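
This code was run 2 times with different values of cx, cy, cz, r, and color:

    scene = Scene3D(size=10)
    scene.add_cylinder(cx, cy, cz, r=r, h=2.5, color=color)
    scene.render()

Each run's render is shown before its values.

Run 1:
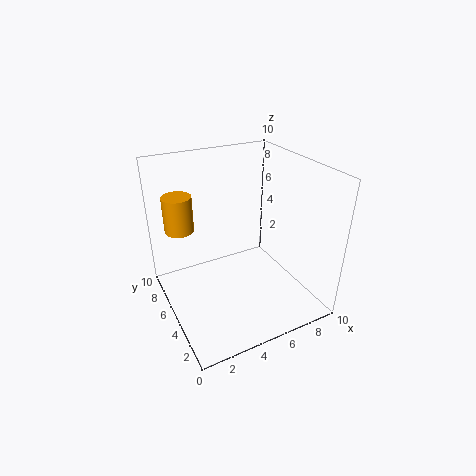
cx = 1.5; cy = 7; cz = 5.5; r = 1; color = 'orange'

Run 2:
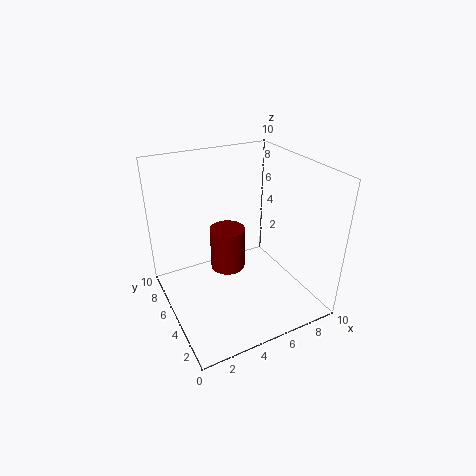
cx = 3; cy = 2.5; cz = 5; r = 1; color = 'maroon'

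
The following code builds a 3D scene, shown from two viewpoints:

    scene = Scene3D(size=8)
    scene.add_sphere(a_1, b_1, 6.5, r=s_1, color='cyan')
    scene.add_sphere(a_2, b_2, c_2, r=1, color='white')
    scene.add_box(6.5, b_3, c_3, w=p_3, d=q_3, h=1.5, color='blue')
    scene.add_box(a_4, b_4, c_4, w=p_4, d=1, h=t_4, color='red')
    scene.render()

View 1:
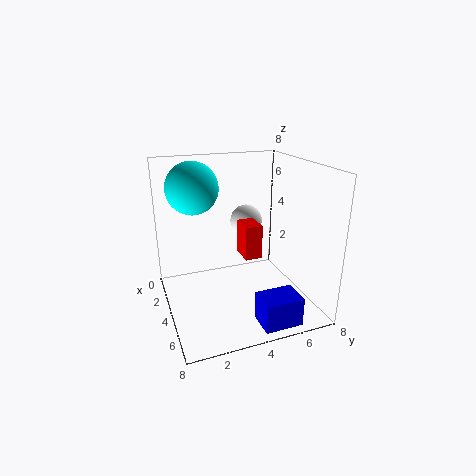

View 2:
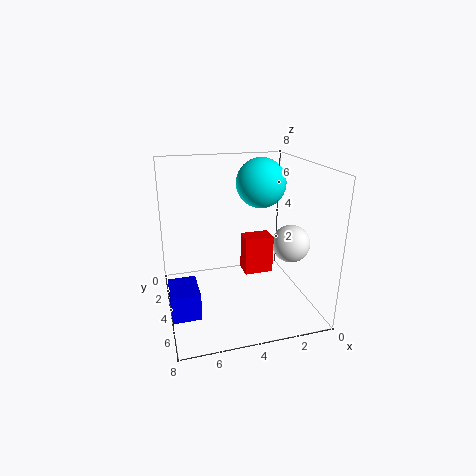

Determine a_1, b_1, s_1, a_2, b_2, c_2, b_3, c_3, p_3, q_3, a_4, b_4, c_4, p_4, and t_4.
a_1 = 2, b_1 = 2, s_1 = 1.5, a_2 = 1.5, b_2 = 5.5, c_2 = 4, b_3 = 4, c_3 = 0.5, p_3 = 1.5, q_3 = 2, a_4 = 2.5, b_4 = 4.5, c_4 = 2.5, p_4 = 1.5, t_4 = 2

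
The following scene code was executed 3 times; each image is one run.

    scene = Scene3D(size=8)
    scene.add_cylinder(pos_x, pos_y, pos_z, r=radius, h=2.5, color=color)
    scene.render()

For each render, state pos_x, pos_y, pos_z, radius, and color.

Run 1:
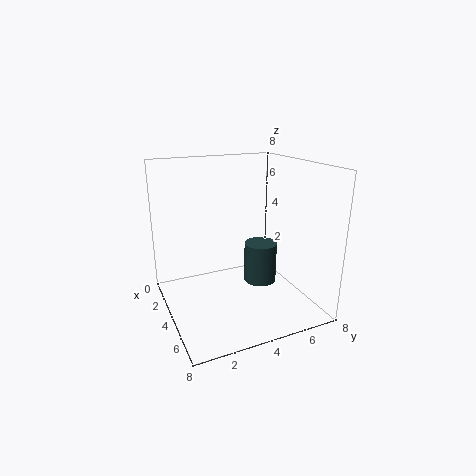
pos_x = 3
pos_y = 6
pos_z = 0.5
radius = 1
color = 'darkslategray'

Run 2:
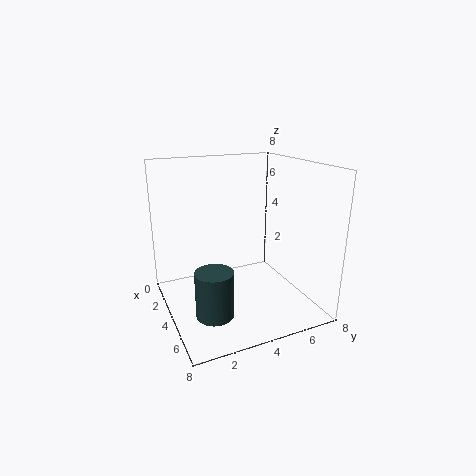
pos_x = 5.5
pos_y = 2
pos_z = 0.5
radius = 1
color = 'darkslategray'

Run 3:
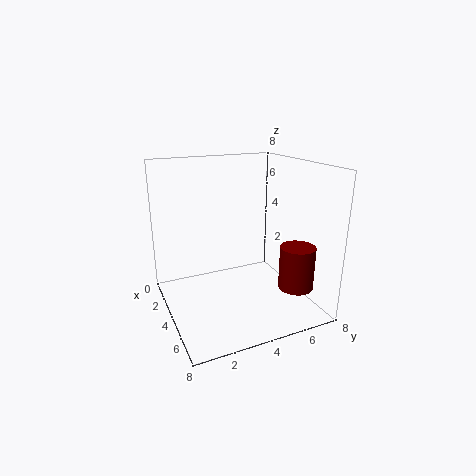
pos_x = 5.5
pos_y = 7
pos_z = 1
radius = 1
color = 'maroon'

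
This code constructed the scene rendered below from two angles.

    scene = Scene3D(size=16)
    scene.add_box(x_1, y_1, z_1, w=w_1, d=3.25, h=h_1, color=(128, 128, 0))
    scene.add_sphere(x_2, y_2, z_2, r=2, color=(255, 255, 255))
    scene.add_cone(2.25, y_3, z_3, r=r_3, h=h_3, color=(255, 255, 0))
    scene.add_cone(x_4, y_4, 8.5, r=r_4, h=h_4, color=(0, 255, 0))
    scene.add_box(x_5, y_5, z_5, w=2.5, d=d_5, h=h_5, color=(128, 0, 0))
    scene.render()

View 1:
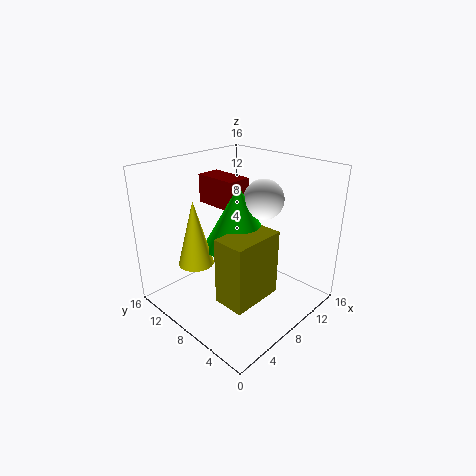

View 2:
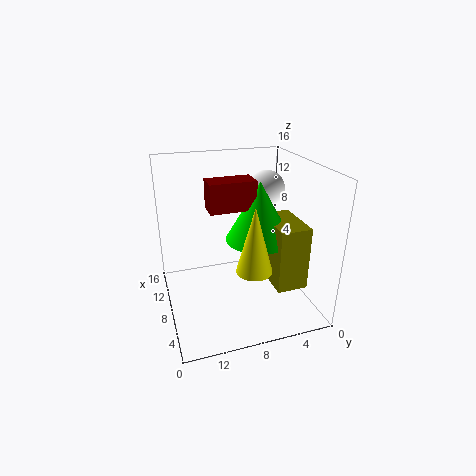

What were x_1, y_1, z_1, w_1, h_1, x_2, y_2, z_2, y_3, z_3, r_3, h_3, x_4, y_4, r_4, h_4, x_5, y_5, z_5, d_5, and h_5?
x_1 = 2.25
y_1 = 2.25
z_1 = 4
w_1 = 5.5
h_1 = 6.75
x_2 = 8.25
y_2 = 4.75
z_2 = 13.25
y_3 = 8.25
z_3 = 7.25
r_3 = 1.75
h_3 = 6.5
x_4 = 6.25
y_4 = 6.25
r_4 = 3.5
h_4 = 6.25
x_5 = 5.75
y_5 = 6.75
z_5 = 12
d_5 = 4.75
h_5 = 3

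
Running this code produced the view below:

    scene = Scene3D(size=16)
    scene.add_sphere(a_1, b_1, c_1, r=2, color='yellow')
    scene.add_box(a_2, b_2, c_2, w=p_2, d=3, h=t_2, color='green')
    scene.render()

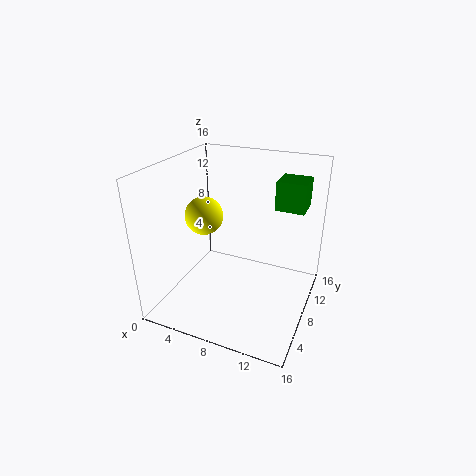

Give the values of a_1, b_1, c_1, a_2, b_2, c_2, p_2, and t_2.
a_1 = 5
b_1 = 6
c_1 = 11
a_2 = 12
b_2 = 8
c_2 = 12
p_2 = 3
t_2 = 3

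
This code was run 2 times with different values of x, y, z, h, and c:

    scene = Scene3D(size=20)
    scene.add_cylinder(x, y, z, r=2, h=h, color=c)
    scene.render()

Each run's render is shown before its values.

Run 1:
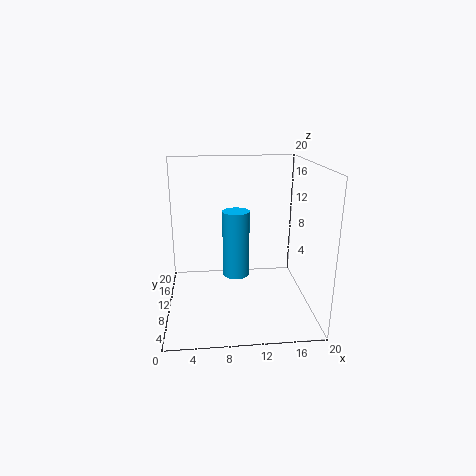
x = 10, y = 13, z = 3, h = 10, c = 'deepskyblue'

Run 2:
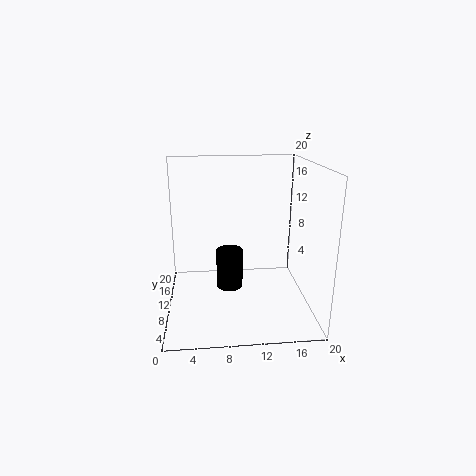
x = 9, y = 13, z = 1, h = 6, c = 'black'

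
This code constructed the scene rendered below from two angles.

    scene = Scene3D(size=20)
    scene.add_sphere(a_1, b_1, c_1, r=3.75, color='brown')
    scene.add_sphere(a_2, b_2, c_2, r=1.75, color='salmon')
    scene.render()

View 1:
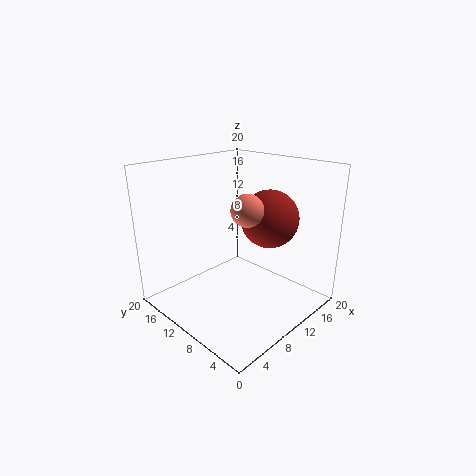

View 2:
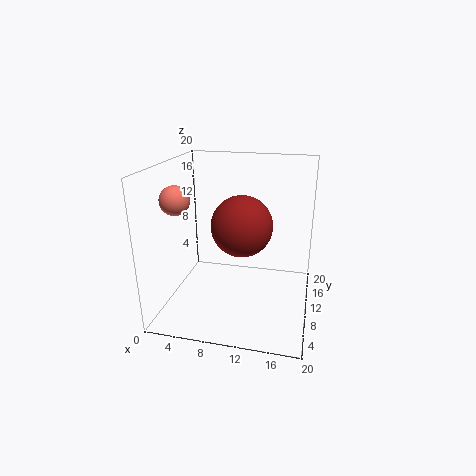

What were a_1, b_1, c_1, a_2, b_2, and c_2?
a_1 = 11.5
b_1 = 5.75
c_1 = 13.5
a_2 = 4.25
b_2 = 3
c_2 = 17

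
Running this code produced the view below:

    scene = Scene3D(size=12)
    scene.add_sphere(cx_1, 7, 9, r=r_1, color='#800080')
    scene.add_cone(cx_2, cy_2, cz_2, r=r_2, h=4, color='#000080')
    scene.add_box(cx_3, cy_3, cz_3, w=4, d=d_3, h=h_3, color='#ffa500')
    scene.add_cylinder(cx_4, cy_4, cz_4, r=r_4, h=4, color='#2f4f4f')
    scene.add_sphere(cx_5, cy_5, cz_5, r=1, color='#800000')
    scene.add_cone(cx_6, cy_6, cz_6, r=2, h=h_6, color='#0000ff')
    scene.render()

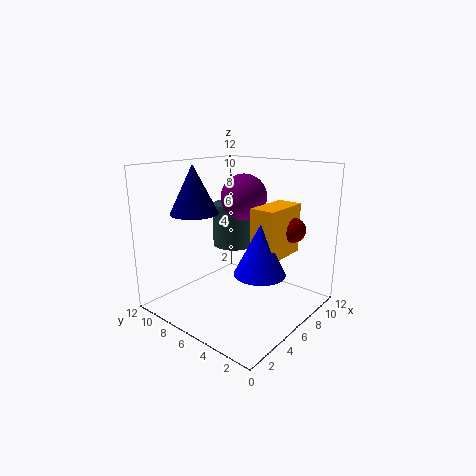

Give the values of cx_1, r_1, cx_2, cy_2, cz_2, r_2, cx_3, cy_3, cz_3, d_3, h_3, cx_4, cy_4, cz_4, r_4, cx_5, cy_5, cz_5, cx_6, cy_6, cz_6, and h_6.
cx_1 = 8, r_1 = 2, cx_2 = 4, cy_2 = 9, cz_2 = 8, r_2 = 2, cx_3 = 5, cy_3 = 2, cz_3 = 5, d_3 = 2, h_3 = 4, cx_4 = 9, cy_4 = 9, cz_4 = 4, r_4 = 2, cx_5 = 8, cy_5 = 2, cz_5 = 7, cx_6 = 5, cy_6 = 3, cz_6 = 4, h_6 = 4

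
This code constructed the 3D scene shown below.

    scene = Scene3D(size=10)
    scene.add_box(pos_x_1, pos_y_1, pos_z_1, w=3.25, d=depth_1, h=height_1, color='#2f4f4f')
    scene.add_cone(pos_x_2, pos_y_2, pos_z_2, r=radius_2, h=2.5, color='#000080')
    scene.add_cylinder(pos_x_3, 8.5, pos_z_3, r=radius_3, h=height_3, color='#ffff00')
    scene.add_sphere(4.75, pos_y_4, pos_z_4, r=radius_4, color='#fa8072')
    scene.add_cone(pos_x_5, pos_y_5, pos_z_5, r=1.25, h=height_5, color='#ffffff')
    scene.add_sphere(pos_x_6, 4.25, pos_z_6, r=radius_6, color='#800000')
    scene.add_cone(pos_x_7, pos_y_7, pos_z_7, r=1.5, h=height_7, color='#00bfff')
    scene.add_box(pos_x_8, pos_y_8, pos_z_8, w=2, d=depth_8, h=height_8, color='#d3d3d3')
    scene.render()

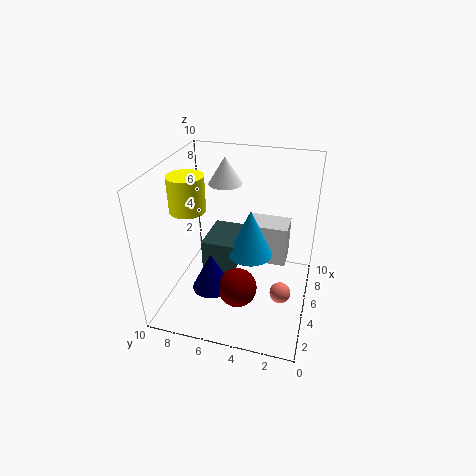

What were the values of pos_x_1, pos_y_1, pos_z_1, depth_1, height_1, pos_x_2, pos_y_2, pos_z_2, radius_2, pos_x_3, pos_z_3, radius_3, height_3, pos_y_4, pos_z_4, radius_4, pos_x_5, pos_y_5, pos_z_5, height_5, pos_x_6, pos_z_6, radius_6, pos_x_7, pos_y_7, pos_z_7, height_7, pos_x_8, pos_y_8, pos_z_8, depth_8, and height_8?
pos_x_1 = 3.75, pos_y_1 = 5, pos_z_1 = 2.75, depth_1 = 2.25, height_1 = 2.25, pos_x_2 = 2.25, pos_y_2 = 6, pos_z_2 = 2.75, radius_2 = 1.25, pos_x_3 = 4.75, pos_z_3 = 6.75, radius_3 = 1.25, height_3 = 2.5, pos_y_4 = 1.75, pos_z_4 = 1, radius_4 = 0.75, pos_x_5 = 7.75, pos_y_5 = 6.75, pos_z_5 = 7.75, height_5 = 2, pos_x_6 = 2.25, pos_z_6 = 3, radius_6 = 1.25, pos_x_7 = 4.5, pos_y_7 = 4, pos_z_7 = 4.25, height_7 = 3.25, pos_x_8 = 6, pos_y_8 = 1.75, pos_z_8 = 2.5, depth_8 = 3, height_8 = 3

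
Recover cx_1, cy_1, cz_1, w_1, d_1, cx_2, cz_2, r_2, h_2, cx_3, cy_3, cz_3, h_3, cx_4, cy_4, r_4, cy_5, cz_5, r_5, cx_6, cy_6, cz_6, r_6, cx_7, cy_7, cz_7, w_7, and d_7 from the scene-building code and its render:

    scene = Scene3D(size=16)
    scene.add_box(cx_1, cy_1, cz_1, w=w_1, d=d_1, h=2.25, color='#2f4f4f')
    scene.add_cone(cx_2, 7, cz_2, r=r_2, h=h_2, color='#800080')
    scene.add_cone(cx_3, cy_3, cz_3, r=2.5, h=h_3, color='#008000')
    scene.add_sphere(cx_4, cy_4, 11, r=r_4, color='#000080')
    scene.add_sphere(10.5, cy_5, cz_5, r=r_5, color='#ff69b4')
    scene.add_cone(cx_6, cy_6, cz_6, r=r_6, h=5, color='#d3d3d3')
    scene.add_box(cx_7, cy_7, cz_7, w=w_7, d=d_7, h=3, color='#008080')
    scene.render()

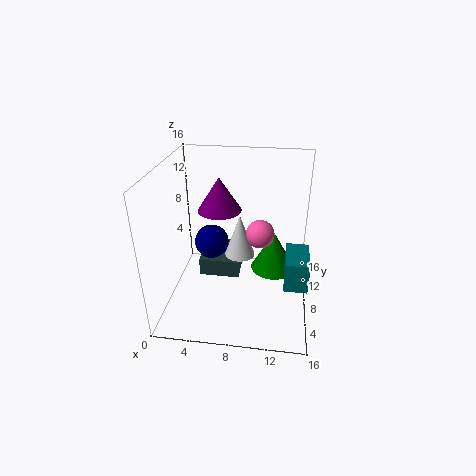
cx_1 = 2.75, cy_1 = 10, cz_1 = 1, w_1 = 5, d_1 = 5.5, cx_2 = 6.25, cz_2 = 11.75, r_2 = 2.25, h_2 = 3.5, cx_3 = 12, cy_3 = 8.75, cz_3 = 4, h_3 = 4.5, cx_4 = 6.5, cy_4 = 2, r_4 = 1.5, cy_5 = 7, cz_5 = 9.25, r_5 = 1.5, cx_6 = 8, cy_6 = 9.5, cz_6 = 5, r_6 = 1.75, cx_7 = 13.25, cy_7 = 2, cz_7 = 6, w_7 = 2.25, d_7 = 4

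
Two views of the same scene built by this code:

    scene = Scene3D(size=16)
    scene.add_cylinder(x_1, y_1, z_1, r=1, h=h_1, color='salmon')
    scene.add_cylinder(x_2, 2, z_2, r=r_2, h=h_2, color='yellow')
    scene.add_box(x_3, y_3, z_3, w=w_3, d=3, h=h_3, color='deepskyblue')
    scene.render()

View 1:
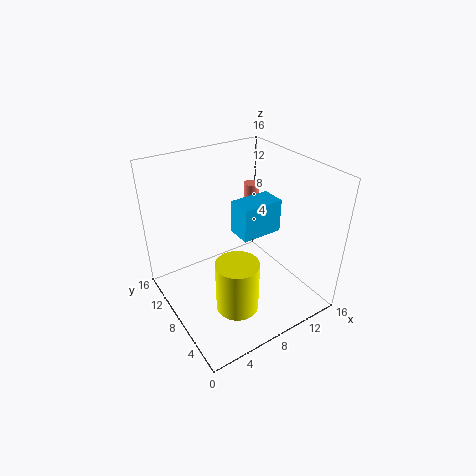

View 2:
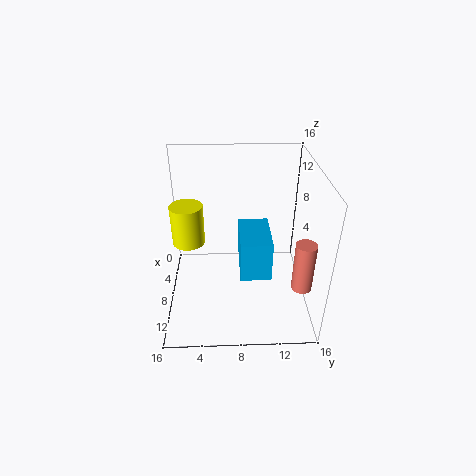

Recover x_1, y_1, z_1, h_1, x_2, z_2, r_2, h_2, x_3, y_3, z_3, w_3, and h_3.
x_1 = 14, y_1 = 14, z_1 = 6, h_1 = 5, x_2 = 4, z_2 = 5, r_2 = 2, h_2 = 5, x_3 = 9, y_3 = 8, z_3 = 7, w_3 = 5, h_3 = 4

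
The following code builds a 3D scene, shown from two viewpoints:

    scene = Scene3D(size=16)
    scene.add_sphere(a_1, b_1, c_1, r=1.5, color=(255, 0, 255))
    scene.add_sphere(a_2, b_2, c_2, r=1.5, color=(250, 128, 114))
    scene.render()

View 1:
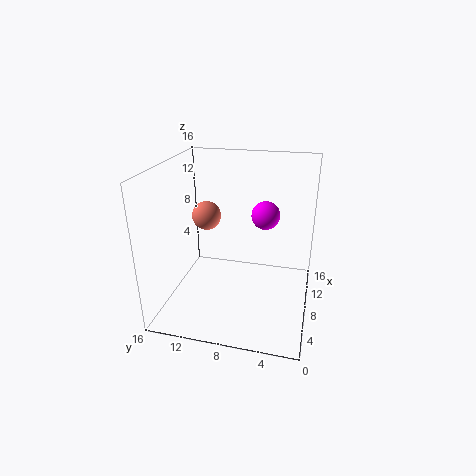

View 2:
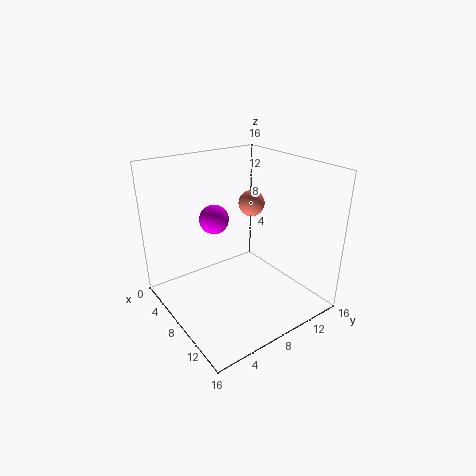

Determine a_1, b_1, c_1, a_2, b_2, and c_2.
a_1 = 8, b_1 = 5, c_1 = 11, a_2 = 6.5, b_2 = 11, c_2 = 11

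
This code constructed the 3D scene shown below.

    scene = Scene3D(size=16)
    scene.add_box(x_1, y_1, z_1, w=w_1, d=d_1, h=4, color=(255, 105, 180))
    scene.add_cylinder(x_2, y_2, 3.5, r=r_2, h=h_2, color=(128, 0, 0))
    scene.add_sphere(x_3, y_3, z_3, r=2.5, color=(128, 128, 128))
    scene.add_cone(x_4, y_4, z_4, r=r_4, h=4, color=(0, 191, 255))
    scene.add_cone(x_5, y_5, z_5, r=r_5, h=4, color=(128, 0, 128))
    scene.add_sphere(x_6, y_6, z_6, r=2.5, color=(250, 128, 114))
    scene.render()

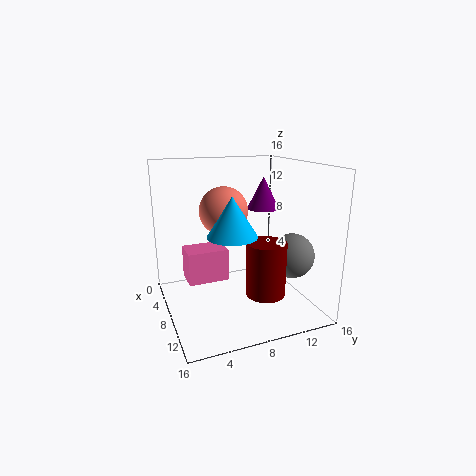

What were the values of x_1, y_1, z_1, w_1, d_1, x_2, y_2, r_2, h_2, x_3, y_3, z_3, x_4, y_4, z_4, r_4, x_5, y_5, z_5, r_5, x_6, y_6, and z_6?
x_1 = 1.5; y_1 = 3; z_1 = 1.5; w_1 = 3.5; d_1 = 5; x_2 = 13; y_2 = 9; r_2 = 2; h_2 = 5.5; x_3 = 10.5; y_3 = 13.5; z_3 = 6; x_4 = 11.5; y_4 = 6; z_4 = 9.5; r_4 = 2.5; x_5 = 4; y_5 = 13; z_5 = 10; r_5 = 2; x_6 = 9; y_6 = 6; z_6 = 11.5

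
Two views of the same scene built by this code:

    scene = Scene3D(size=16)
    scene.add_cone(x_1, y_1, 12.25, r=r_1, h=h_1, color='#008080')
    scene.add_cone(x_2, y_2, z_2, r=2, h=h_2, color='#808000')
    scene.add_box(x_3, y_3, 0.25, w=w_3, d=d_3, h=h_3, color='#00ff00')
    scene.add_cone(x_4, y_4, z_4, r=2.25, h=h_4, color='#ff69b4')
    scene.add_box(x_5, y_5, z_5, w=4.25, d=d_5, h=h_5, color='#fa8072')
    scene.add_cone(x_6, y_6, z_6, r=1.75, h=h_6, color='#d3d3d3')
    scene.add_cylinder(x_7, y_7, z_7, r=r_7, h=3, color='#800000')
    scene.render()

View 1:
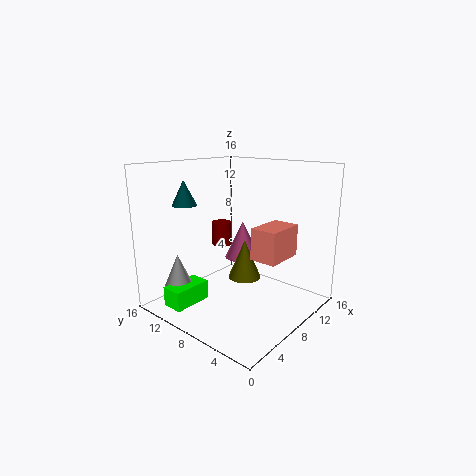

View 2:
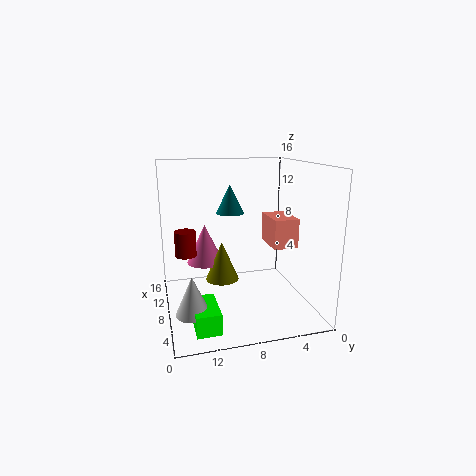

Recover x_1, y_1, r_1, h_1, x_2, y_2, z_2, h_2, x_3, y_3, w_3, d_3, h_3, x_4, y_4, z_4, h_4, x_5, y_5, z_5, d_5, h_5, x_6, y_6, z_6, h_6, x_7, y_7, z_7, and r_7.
x_1 = 2.5, y_1 = 10.25, r_1 = 1.25, h_1 = 2.5, x_2 = 10.75, y_2 = 9.25, z_2 = 2, h_2 = 4.75, x_3 = 1.75, y_3 = 11.25, w_3 = 4.5, d_3 = 2.5, h_3 = 2.25, x_4 = 12.5, y_4 = 11, z_4 = 3.75, h_4 = 4.75, x_5 = 5.75, y_5 = 1.75, z_5 = 7, d_5 = 2.75, h_5 = 3.25, x_6 = 4, y_6 = 13.75, z_6 = 1.75, h_6 = 4, x_7 = 11.25, y_7 = 13.5, z_7 = 5.25, r_7 = 1.25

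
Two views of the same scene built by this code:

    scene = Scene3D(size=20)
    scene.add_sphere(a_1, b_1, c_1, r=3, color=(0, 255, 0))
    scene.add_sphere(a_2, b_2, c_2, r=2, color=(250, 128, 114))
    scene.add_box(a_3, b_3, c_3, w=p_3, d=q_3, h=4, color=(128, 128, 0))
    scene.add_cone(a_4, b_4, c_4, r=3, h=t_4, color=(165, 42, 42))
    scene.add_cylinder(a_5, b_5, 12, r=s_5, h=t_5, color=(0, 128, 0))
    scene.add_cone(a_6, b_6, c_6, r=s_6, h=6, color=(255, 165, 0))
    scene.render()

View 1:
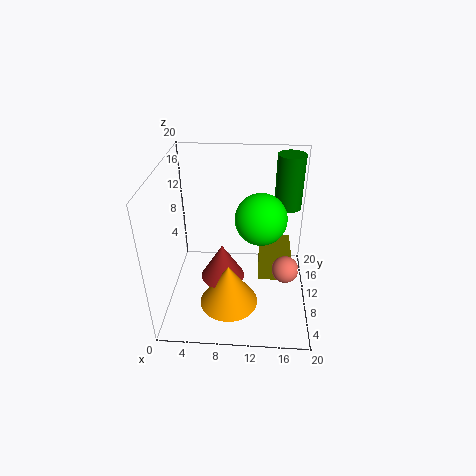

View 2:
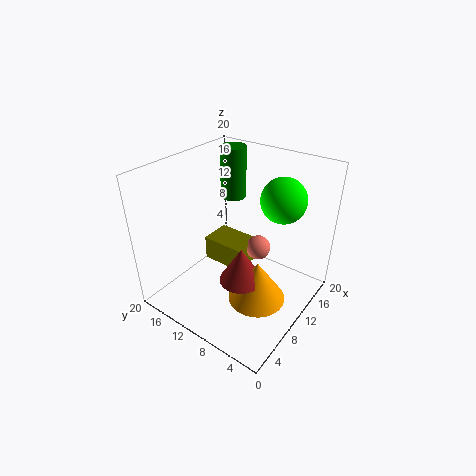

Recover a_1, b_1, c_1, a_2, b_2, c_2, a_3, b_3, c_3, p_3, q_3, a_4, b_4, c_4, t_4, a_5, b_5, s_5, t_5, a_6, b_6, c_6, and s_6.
a_1 = 13, b_1 = 5, c_1 = 16, a_2 = 17, b_2 = 11, c_2 = 4, a_3 = 13, b_3 = 12, c_3 = 1, p_3 = 5, q_3 = 7, a_4 = 8, b_4 = 8, c_4 = 5, t_4 = 5, a_5 = 17, b_5 = 16, s_5 = 2, t_5 = 8, a_6 = 9, b_6 = 6, c_6 = 2, s_6 = 4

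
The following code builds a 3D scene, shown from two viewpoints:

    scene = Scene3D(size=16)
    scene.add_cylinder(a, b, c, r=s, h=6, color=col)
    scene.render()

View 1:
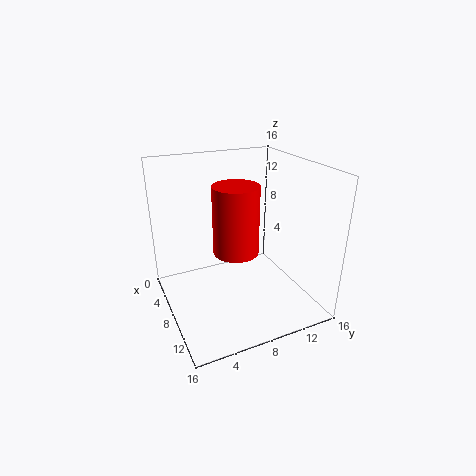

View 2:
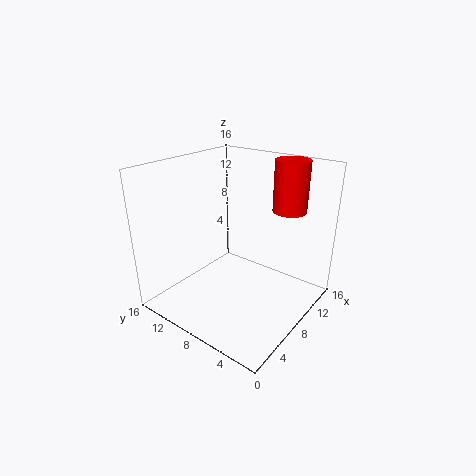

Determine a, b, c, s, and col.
a = 14, b = 5, c = 10, s = 2, col = 'red'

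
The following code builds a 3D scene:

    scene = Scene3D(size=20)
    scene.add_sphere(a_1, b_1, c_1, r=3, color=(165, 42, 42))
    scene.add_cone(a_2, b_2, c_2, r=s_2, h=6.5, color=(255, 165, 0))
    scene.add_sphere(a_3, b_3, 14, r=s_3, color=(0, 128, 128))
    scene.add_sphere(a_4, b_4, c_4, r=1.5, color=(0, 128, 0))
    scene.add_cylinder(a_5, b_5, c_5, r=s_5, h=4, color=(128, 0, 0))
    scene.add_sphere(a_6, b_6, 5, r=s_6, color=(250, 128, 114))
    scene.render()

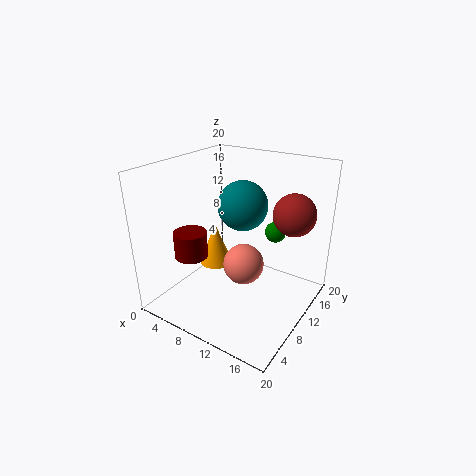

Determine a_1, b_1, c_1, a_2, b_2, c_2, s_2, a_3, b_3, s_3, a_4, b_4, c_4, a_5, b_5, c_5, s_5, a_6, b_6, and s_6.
a_1 = 16; b_1 = 15; c_1 = 13; a_2 = 4.5; b_2 = 12; c_2 = 3.5; s_2 = 2.5; a_3 = 9.5; b_3 = 12; s_3 = 3.5; a_4 = 13.5; b_4 = 14.5; c_4 = 10; a_5 = 2.5; b_5 = 8.5; c_5 = 5.5; s_5 = 2.5; a_6 = 10; b_6 = 11.5; s_6 = 3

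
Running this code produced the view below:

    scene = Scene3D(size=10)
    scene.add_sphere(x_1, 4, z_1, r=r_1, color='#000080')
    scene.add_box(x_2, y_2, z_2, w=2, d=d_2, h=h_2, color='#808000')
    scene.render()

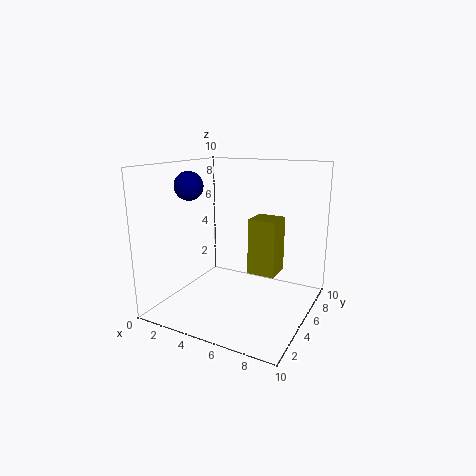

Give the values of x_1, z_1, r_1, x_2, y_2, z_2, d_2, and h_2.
x_1 = 1.75, z_1 = 8.5, r_1 = 1, x_2 = 5.5, y_2 = 5.5, z_2 = 2.25, d_2 = 2, h_2 = 4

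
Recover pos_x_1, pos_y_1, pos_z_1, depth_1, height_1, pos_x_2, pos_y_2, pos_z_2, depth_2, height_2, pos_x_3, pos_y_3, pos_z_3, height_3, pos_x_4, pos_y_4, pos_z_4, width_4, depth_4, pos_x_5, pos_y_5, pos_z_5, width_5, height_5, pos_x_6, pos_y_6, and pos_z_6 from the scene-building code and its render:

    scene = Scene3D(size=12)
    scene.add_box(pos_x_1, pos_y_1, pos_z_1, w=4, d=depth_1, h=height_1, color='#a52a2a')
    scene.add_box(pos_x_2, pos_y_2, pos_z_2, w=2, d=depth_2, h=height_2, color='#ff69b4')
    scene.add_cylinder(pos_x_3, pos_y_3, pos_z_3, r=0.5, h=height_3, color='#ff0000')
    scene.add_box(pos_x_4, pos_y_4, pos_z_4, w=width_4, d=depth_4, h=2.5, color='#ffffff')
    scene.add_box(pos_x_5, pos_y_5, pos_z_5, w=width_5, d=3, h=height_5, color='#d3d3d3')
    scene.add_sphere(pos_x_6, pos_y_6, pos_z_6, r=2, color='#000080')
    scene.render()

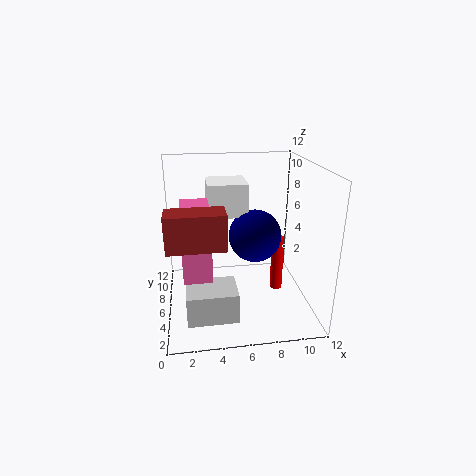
pos_x_1 = 0.5; pos_y_1 = 0.5; pos_z_1 = 7.5; depth_1 = 2; height_1 = 2.5; pos_x_2 = 1.5; pos_y_2 = 1; pos_z_2 = 5; depth_2 = 3.5; height_2 = 5; pos_x_3 = 9; pos_y_3 = 4.5; pos_z_3 = 2; height_3 = 4.5; pos_x_4 = 3.5; pos_y_4 = 4; pos_z_4 = 8.5; width_4 = 3; depth_4 = 3; pos_x_5 = 1.5; pos_y_5 = 2; pos_z_5 = 0.5; width_5 = 4; height_5 = 2.5; pos_x_6 = 7; pos_y_6 = 4; pos_z_6 = 7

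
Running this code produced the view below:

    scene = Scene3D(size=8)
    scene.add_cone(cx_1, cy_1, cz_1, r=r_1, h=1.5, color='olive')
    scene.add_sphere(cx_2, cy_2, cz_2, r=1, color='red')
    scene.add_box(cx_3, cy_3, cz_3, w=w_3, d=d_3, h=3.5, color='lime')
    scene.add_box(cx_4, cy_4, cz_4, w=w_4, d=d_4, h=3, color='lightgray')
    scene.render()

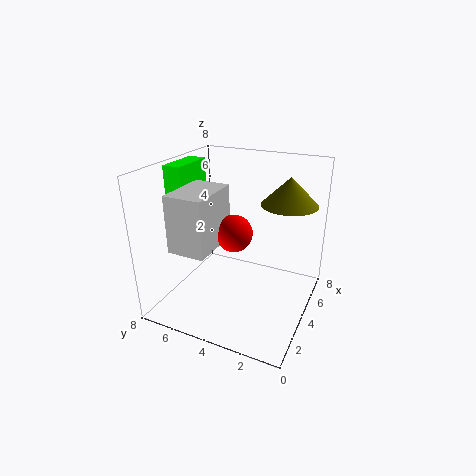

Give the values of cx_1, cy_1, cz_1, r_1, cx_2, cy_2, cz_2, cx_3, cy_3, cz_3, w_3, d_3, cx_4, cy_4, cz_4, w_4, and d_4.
cx_1 = 5; cy_1 = 1.5; cz_1 = 6; r_1 = 1.5; cx_2 = 3.5; cy_2 = 4; cz_2 = 4.5; cx_3 = 2.5; cy_3 = 6.5; cz_3 = 4.5; w_3 = 2.5; d_3 = 1; cx_4 = 1; cy_4 = 4.5; cz_4 = 4; w_4 = 3; d_4 = 2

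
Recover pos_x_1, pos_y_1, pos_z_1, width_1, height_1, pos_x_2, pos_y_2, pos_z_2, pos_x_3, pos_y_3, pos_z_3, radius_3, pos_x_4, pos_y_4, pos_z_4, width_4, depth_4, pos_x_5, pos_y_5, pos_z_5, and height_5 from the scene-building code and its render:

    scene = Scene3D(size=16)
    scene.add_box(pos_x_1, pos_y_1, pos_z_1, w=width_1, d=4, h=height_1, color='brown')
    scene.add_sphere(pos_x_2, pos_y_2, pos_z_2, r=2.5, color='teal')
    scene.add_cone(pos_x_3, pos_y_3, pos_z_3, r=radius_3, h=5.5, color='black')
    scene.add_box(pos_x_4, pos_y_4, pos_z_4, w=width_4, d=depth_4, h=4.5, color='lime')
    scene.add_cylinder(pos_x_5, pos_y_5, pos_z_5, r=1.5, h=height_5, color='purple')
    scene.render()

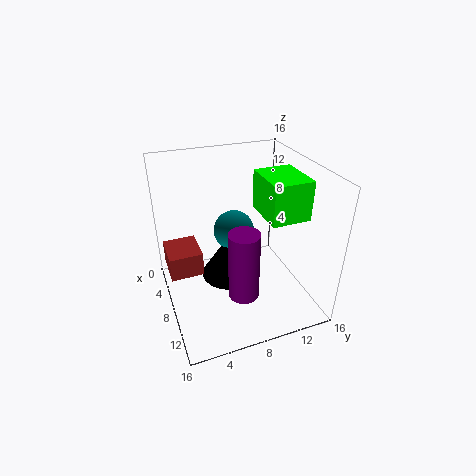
pos_x_1 = 1, pos_y_1 = 0.5, pos_z_1 = 2, width_1 = 4.5, height_1 = 3, pos_x_2 = 4, pos_y_2 = 9, pos_z_2 = 6.5, pos_x_3 = 5, pos_y_3 = 8, pos_z_3 = 1, radius_3 = 3.5, pos_x_4 = 5, pos_y_4 = 11, pos_z_4 = 10, width_4 = 5.5, depth_4 = 4.5, pos_x_5 = 13.5, pos_y_5 = 6.5, pos_z_5 = 5, height_5 = 7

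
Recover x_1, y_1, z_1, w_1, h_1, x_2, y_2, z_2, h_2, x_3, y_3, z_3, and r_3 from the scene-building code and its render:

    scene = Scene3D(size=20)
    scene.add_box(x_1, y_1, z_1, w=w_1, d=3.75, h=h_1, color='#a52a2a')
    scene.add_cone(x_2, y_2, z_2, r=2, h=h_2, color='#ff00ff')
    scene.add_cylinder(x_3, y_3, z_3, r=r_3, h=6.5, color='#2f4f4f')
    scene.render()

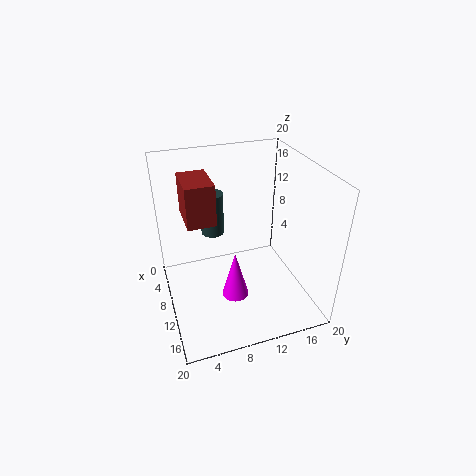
x_1 = 5.5, y_1 = 3, z_1 = 13.25, w_1 = 5.75, h_1 = 5.5, x_2 = 10.25, y_2 = 9.5, z_2 = 0.25, h_2 = 7.25, x_3 = 3.75, y_3 = 8, z_3 = 7.75, r_3 = 1.75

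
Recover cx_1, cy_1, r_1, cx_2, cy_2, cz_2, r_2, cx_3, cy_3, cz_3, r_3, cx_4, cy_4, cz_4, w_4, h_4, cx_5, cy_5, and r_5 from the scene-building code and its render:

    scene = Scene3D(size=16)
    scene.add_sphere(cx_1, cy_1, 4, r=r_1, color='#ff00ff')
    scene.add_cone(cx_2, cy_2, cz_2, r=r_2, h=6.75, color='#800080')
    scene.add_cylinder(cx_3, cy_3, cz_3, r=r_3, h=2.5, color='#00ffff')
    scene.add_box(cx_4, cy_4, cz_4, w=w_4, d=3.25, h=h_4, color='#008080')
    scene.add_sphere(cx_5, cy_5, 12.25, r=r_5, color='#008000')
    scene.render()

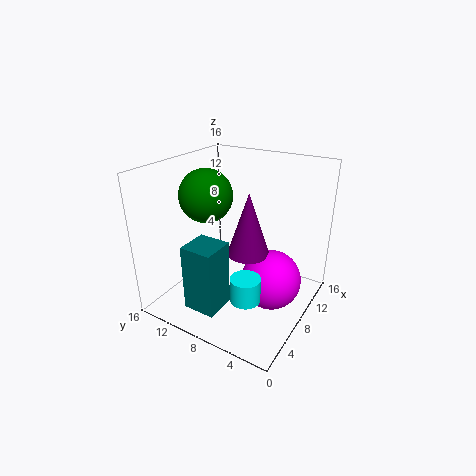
cx_1 = 8, cy_1 = 3.75, r_1 = 3.25, cx_2 = 7.25, cy_2 = 6.25, cz_2 = 7, r_2 = 2.25, cx_3 = 3.25, cy_3 = 4.25, cz_3 = 4.25, r_3 = 1.5, cx_4 = 0.25, cy_4 = 6.25, cz_4 = 3.25, w_4 = 3.25, h_4 = 6.75, cx_5 = 7.75, cy_5 = 12, r_5 = 3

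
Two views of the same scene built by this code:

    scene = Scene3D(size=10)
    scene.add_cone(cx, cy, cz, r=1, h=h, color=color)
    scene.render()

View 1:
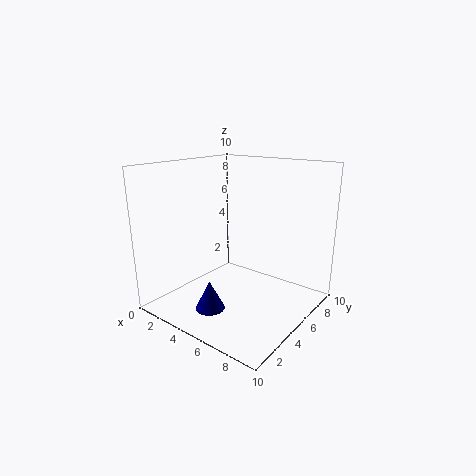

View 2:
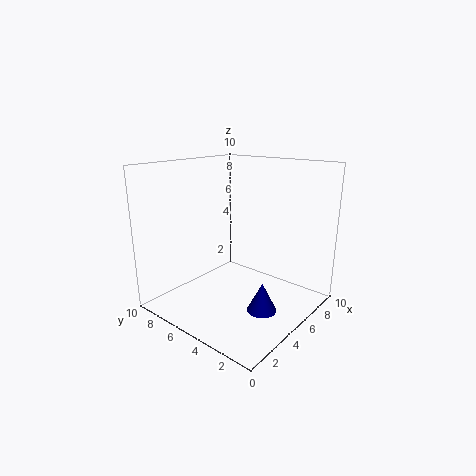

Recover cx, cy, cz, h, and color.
cx = 4.5
cy = 2.5
cz = 0.5
h = 2
color = 'navy'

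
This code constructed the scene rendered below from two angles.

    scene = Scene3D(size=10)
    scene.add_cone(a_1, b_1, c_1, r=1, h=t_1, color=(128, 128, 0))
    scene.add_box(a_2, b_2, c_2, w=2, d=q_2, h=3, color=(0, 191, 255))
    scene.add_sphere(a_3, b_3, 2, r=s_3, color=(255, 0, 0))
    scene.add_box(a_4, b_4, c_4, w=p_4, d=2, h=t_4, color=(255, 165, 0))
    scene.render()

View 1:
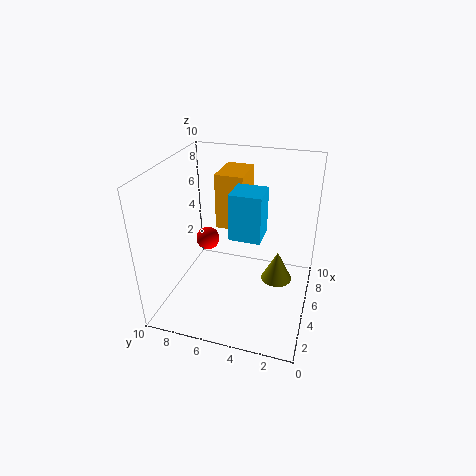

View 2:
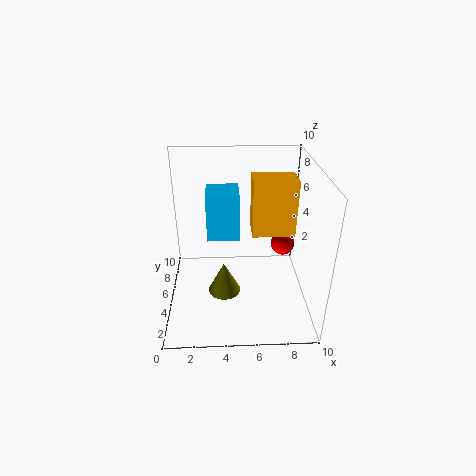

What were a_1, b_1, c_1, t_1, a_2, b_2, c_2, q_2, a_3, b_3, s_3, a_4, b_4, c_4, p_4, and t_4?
a_1 = 4
b_1 = 2
c_1 = 3
t_1 = 2
a_2 = 3
b_2 = 3
c_2 = 6
q_2 = 2
a_3 = 9
b_3 = 9
s_3 = 1
a_4 = 6
b_4 = 5
c_4 = 5
p_4 = 3
t_4 = 4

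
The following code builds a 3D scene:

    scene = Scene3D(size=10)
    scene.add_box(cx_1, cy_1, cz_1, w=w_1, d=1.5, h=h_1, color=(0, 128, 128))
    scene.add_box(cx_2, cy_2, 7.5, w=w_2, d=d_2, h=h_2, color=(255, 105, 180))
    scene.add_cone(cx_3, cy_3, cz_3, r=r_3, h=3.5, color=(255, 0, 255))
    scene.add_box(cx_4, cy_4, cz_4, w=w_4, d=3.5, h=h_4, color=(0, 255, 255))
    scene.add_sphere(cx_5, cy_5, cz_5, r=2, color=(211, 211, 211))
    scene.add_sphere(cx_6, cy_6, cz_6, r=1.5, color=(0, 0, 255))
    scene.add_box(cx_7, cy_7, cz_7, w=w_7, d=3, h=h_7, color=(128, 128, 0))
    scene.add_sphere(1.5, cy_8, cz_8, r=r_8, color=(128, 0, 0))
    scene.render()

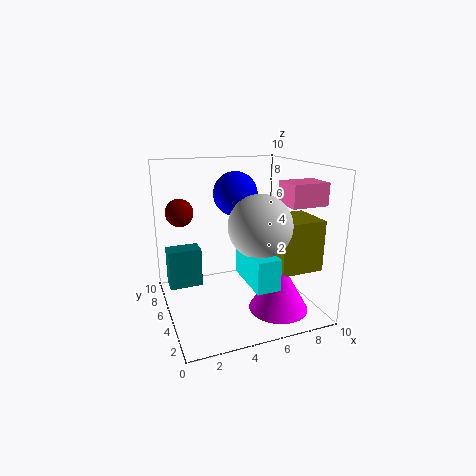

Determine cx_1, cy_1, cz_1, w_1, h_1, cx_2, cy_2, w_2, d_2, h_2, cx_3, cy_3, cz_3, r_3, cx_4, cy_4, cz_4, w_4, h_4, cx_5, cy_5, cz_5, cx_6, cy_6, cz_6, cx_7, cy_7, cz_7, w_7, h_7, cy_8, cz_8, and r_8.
cx_1 = 0.5
cy_1 = 7.5
cz_1 = 0.5
w_1 = 2.5
h_1 = 3
cx_2 = 7.5
cy_2 = 2
w_2 = 2.5
d_2 = 2
h_2 = 1.5
cx_3 = 7
cy_3 = 2.5
cz_3 = 0.5
r_3 = 2
cx_4 = 4.5
cy_4 = 0.5
cz_4 = 3
w_4 = 1.5
h_4 = 2
cx_5 = 5.5
cy_5 = 2.5
cz_5 = 6.5
cx_6 = 5
cy_6 = 5.5
cz_6 = 8
cx_7 = 7
cy_7 = 2
cz_7 = 3
w_7 = 3
h_7 = 3.5
cy_8 = 7.5
cz_8 = 6.5
r_8 = 1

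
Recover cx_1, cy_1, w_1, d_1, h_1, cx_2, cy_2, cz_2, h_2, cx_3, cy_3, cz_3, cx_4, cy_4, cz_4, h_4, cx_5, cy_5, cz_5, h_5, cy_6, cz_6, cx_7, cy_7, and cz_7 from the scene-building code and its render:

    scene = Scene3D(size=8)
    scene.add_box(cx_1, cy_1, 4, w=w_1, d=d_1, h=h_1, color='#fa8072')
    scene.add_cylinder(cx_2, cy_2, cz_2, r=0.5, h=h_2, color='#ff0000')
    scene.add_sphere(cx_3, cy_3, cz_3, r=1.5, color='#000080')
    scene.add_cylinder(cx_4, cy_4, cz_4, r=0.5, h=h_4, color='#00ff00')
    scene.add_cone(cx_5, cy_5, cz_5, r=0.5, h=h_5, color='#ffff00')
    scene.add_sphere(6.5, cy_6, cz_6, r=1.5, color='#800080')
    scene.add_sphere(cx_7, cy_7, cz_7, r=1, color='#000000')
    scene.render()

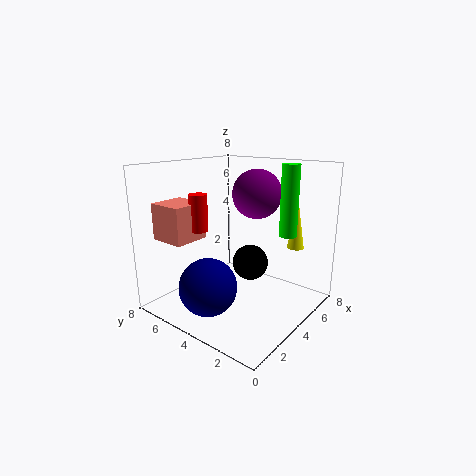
cx_1 = 1
cy_1 = 5.5
w_1 = 2
d_1 = 2
h_1 = 2
cx_2 = 2.5
cy_2 = 5.5
cz_2 = 4.5
h_2 = 2
cx_3 = 1.5
cy_3 = 4
cz_3 = 2
cx_4 = 6
cy_4 = 2
cz_4 = 4
h_4 = 4
cx_5 = 7
cy_5 = 2
cz_5 = 3
h_5 = 3
cy_6 = 4.5
cz_6 = 6
cx_7 = 4.5
cy_7 = 3.5
cz_7 = 2.5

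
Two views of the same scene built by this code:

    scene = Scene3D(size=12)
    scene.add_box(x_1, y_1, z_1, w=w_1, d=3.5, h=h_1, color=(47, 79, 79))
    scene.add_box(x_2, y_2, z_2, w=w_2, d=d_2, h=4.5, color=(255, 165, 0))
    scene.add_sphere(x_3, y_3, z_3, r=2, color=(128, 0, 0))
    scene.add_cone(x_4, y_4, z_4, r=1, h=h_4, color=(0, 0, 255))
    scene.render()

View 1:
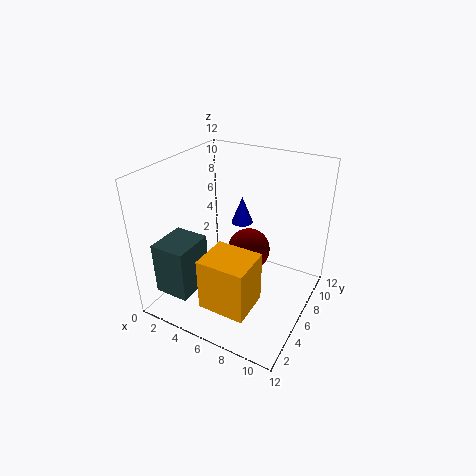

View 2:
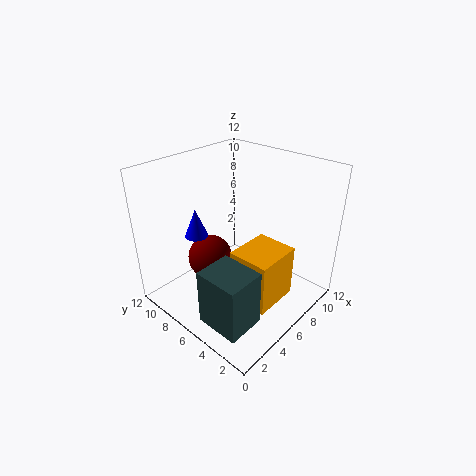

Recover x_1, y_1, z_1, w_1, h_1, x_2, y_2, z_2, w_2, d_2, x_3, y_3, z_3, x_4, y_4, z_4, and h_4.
x_1 = 0.5
y_1 = 1.5
z_1 = 1.5
w_1 = 3
h_1 = 4.5
x_2 = 4.5
y_2 = 2
z_2 = 1
w_2 = 4
d_2 = 3.5
x_3 = 5.5
y_3 = 9
z_3 = 3
x_4 = 4.5
y_4 = 9.5
z_4 = 5.5
h_4 = 2.5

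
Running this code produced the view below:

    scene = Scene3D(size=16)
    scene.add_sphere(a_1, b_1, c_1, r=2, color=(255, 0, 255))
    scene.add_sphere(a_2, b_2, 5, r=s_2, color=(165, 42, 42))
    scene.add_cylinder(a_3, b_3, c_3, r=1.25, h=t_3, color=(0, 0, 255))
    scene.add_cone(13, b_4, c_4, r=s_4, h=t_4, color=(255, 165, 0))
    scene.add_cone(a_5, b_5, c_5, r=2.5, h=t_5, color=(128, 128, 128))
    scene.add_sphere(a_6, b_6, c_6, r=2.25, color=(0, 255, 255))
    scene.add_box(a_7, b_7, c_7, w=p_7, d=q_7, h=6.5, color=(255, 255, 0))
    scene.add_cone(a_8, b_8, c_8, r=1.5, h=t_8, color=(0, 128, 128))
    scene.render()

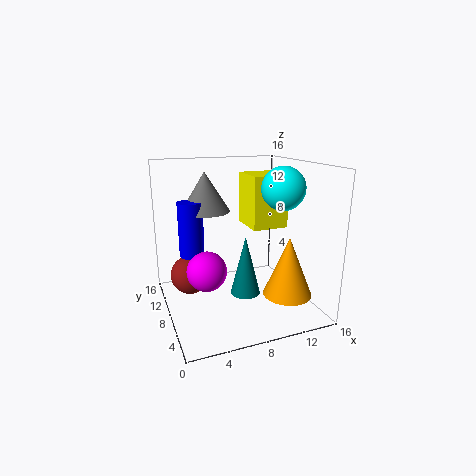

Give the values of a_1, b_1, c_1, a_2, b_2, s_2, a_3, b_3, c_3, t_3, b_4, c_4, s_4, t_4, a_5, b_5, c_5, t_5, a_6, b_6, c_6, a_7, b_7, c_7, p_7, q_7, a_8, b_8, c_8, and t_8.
a_1 = 3.5; b_1 = 5; c_1 = 6; a_2 = 2.25; b_2 = 7; s_2 = 2; a_3 = 2.5; b_3 = 6.75; c_3 = 7.25; t_3 = 5.5; b_4 = 5.25; c_4 = 1.5; s_4 = 2.75; t_4 = 6.75; a_5 = 4.25; b_5 = 7.5; c_5 = 11.5; t_5 = 4; a_6 = 11.75; b_6 = 5; c_6 = 13.75; a_7 = 11; b_7 = 10.25; c_7 = 7.75; p_7 = 4.5; q_7 = 5; a_8 = 7.25; b_8 = 4; c_8 = 3.5; t_8 = 6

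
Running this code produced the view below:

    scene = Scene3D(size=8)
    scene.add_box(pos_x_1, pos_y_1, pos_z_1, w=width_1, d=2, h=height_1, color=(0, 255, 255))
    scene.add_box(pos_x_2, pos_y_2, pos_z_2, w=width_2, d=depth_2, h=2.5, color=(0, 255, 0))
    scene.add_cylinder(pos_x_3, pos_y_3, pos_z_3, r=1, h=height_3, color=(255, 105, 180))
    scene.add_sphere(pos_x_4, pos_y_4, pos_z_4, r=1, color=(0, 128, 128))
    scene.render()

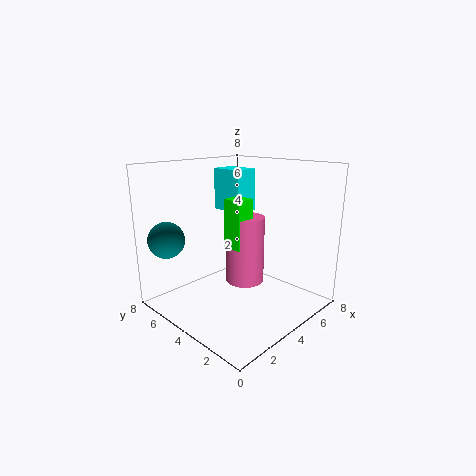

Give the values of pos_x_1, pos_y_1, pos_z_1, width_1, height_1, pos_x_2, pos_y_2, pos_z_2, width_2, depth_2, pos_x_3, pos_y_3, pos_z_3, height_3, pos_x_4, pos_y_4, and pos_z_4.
pos_x_1 = 5, pos_y_1 = 5, pos_z_1 = 5, width_1 = 1.5, height_1 = 2.5, pos_x_2 = 2.5, pos_y_2 = 2.5, pos_z_2 = 4, width_2 = 1, depth_2 = 1, pos_x_3 = 3.5, pos_y_3 = 3, pos_z_3 = 2, height_3 = 3.5, pos_x_4 = 1, pos_y_4 = 6.5, pos_z_4 = 4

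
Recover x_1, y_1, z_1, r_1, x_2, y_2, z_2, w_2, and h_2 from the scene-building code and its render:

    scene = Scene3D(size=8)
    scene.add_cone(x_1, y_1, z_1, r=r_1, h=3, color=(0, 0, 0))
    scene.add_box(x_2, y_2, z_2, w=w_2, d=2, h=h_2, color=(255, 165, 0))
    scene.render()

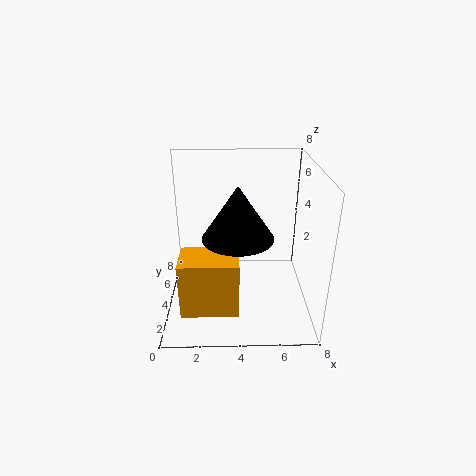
x_1 = 4, y_1 = 4, z_1 = 4, r_1 = 2, x_2 = 1, y_2 = 1, z_2 = 1, w_2 = 3, h_2 = 3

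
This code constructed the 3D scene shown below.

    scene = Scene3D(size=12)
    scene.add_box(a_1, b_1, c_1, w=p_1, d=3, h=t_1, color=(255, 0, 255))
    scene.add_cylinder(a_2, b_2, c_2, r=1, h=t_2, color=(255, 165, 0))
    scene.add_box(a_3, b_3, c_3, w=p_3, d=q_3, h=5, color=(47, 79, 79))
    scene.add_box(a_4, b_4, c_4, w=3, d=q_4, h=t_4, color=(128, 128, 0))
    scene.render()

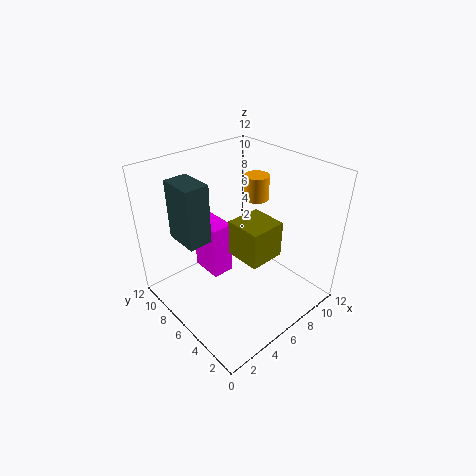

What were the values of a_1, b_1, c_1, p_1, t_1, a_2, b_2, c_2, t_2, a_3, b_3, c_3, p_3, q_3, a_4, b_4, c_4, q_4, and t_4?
a_1 = 5
b_1 = 8
c_1 = 1
p_1 = 2
t_1 = 5
a_2 = 8
b_2 = 6
c_2 = 9
t_2 = 2
a_3 = 2
b_3 = 7
c_3 = 6
p_3 = 2
q_3 = 3
a_4 = 5
b_4 = 3
c_4 = 5
q_4 = 3
t_4 = 3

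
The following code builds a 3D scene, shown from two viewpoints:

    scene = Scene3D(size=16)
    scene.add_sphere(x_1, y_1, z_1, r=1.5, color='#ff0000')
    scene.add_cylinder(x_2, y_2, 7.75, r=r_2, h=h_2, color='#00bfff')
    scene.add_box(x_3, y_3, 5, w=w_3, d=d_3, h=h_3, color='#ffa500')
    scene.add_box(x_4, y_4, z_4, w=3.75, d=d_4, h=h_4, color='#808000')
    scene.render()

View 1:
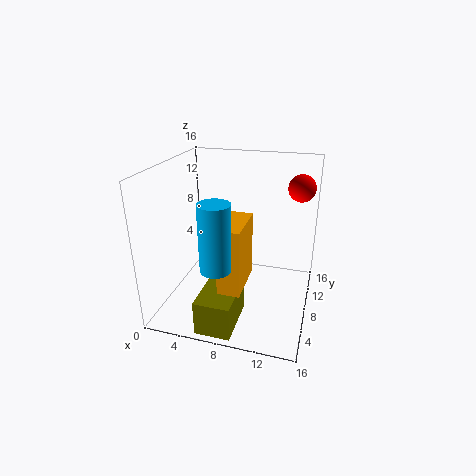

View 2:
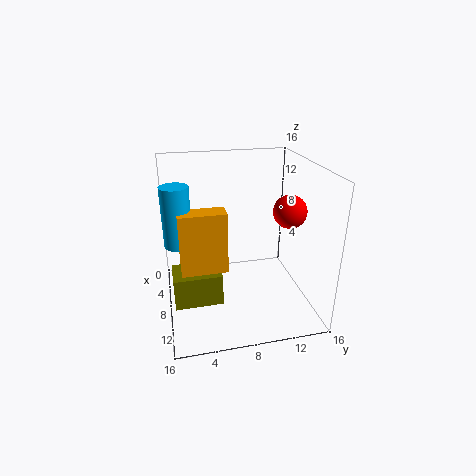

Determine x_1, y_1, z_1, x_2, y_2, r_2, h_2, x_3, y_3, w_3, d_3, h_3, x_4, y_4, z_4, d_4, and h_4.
x_1 = 14.25, y_1 = 11.25, z_1 = 13.25, x_2 = 7.75, y_2 = 1.5, r_2 = 1.5, h_2 = 6.5, x_3 = 7.75, y_3 = 1.5, w_3 = 2.25, d_3 = 5, h_3 = 6.75, x_4 = 5.5, y_4 = 0.5, z_4 = 0.25, d_4 = 5.5, h_4 = 3.75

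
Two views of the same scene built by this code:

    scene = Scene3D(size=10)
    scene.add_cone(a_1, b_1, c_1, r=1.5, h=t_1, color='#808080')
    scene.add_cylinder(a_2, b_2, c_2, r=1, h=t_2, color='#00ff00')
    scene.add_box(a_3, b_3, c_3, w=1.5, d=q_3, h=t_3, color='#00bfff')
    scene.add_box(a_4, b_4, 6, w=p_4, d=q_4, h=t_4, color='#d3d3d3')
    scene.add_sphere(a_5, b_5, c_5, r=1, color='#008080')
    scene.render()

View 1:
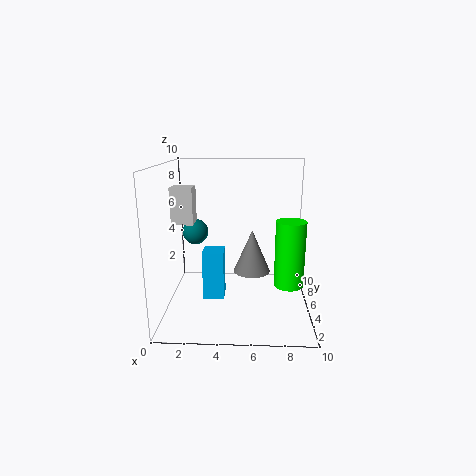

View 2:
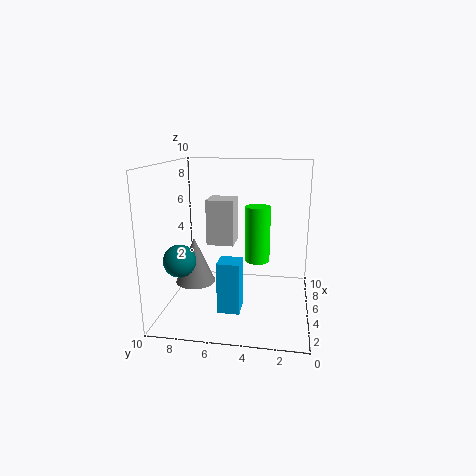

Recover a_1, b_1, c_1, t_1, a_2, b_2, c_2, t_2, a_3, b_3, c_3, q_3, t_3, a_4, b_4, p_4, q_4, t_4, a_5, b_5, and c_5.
a_1 = 6
b_1 = 8.5
c_1 = 1
t_1 = 3.5
a_2 = 8.5
b_2 = 4
c_2 = 2
t_2 = 4.5
a_3 = 2.5
b_3 = 4.5
c_3 = 0.5
q_3 = 1.5
t_3 = 3.5
a_4 = 0.5
b_4 = 4.5
p_4 = 1.5
q_4 = 1.5
t_4 = 2.5
a_5 = 1.5
b_5 = 8
c_5 = 4.5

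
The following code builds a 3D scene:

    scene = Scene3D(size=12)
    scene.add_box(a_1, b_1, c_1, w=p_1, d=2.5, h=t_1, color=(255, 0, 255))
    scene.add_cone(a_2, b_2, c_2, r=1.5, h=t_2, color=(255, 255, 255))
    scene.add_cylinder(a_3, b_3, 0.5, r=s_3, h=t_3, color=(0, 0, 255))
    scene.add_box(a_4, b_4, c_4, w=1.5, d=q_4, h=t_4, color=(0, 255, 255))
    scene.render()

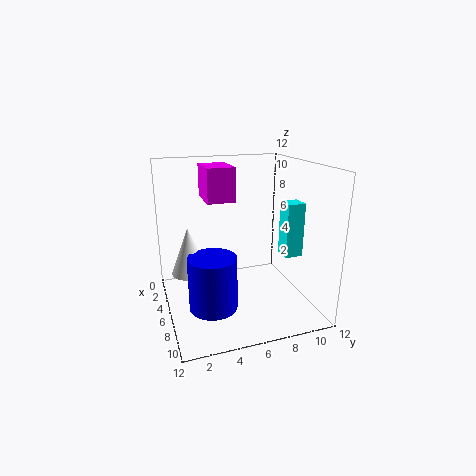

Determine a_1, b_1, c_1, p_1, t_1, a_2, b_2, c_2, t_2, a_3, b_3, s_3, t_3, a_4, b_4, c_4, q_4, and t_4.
a_1 = 0.5, b_1 = 4, c_1 = 8.5, p_1 = 3.5, t_1 = 3, a_2 = 5, b_2 = 2, c_2 = 3, t_2 = 4, a_3 = 7, b_3 = 3.5, s_3 = 2, t_3 = 4.5, a_4 = 6.5, b_4 = 9.5, c_4 = 4.5, q_4 = 1.5, t_4 = 4.5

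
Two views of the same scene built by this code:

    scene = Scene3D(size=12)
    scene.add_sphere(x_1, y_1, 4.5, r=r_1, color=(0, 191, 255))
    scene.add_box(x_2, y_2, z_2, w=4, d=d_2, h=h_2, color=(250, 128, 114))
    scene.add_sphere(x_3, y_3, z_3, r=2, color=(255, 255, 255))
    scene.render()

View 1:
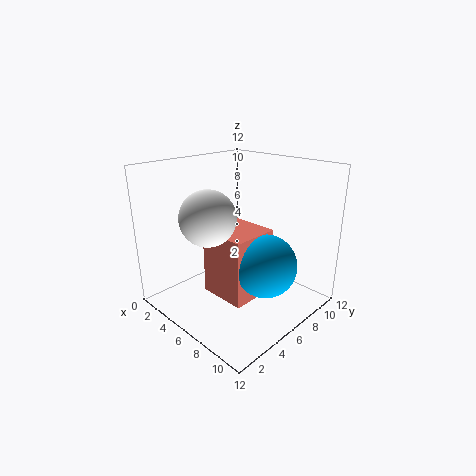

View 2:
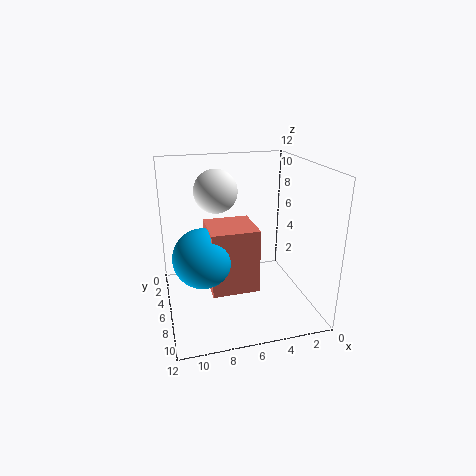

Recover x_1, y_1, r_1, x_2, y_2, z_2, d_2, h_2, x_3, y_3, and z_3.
x_1 = 9; y_1 = 6; r_1 = 2.5; x_2 = 4.5; y_2 = 3.5; z_2 = 1.5; d_2 = 4; h_2 = 5.5; x_3 = 7; y_3 = 2; z_3 = 9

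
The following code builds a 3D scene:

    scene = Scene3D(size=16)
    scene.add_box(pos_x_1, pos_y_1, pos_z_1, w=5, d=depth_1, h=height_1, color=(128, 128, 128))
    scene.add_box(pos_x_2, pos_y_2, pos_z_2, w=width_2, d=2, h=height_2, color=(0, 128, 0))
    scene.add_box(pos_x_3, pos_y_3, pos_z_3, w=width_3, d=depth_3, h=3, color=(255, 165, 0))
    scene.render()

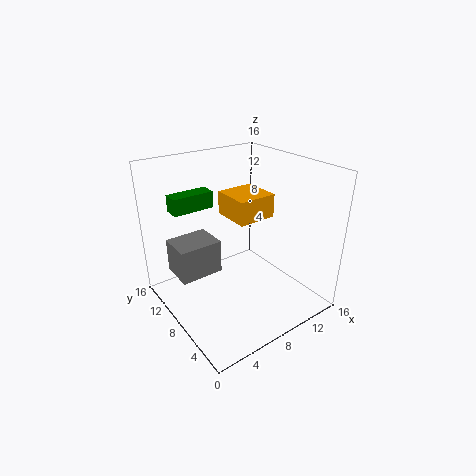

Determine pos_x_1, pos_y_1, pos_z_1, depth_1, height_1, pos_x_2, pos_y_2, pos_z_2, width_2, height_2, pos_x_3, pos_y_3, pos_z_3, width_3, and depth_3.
pos_x_1 = 2, pos_y_1 = 10, pos_z_1 = 3, depth_1 = 4, height_1 = 4, pos_x_2 = 3, pos_y_2 = 13, pos_z_2 = 10, width_2 = 5, height_2 = 2, pos_x_3 = 10, pos_y_3 = 10, pos_z_3 = 8, width_3 = 5, depth_3 = 5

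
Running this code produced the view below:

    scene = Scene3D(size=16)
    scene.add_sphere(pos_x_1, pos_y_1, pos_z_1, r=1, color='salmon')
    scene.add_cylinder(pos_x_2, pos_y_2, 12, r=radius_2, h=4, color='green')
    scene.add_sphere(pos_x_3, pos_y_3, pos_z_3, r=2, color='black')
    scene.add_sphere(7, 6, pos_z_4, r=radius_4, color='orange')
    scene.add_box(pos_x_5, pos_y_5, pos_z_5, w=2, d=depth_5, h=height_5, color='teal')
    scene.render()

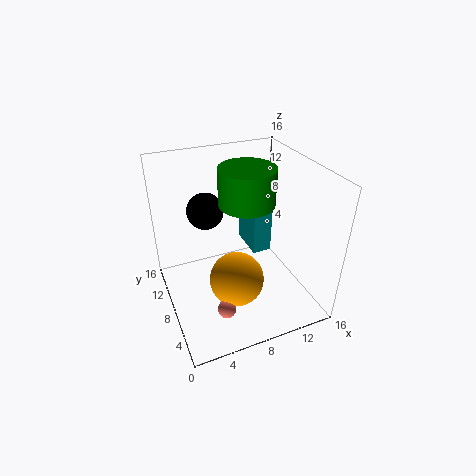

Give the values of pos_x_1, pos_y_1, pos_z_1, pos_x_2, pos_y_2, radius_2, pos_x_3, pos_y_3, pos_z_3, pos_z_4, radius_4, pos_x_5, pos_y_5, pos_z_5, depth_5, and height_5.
pos_x_1 = 5; pos_y_1 = 4; pos_z_1 = 2; pos_x_2 = 9; pos_y_2 = 8; radius_2 = 3; pos_x_3 = 5; pos_y_3 = 10; pos_z_3 = 11; pos_z_4 = 4; radius_4 = 3; pos_x_5 = 9; pos_y_5 = 6; pos_z_5 = 7; depth_5 = 4; height_5 = 5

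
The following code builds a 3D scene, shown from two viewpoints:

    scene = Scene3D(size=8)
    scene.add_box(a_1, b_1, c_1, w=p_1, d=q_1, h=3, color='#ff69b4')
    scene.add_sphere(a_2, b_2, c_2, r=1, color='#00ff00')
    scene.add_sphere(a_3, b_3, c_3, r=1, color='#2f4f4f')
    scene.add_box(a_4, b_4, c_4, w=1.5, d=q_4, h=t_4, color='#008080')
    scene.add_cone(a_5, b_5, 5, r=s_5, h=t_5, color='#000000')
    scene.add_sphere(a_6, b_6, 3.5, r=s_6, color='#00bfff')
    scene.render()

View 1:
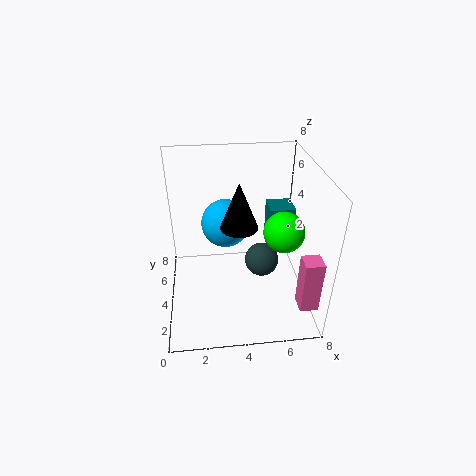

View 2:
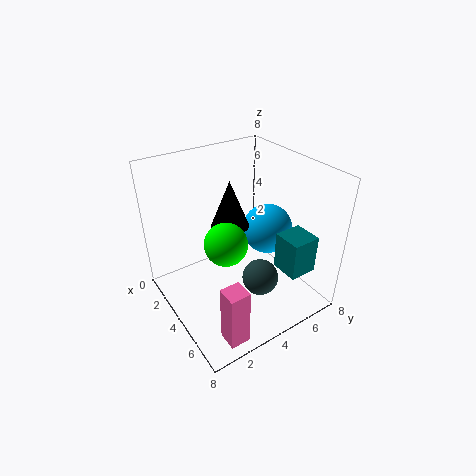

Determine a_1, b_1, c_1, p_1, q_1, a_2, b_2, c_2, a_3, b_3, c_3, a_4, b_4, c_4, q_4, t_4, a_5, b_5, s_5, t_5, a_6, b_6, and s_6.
a_1 = 7
b_1 = 1
c_1 = 1
p_1 = 1
q_1 = 1
a_2 = 6
b_2 = 2
c_2 = 5.5
a_3 = 5.5
b_3 = 4.5
c_3 = 2
a_4 = 6
b_4 = 5
c_4 = 3
q_4 = 1.5
t_4 = 2
a_5 = 4
b_5 = 3.5
s_5 = 1
t_5 = 2.5
a_6 = 3.5
b_6 = 6.5
s_6 = 1.5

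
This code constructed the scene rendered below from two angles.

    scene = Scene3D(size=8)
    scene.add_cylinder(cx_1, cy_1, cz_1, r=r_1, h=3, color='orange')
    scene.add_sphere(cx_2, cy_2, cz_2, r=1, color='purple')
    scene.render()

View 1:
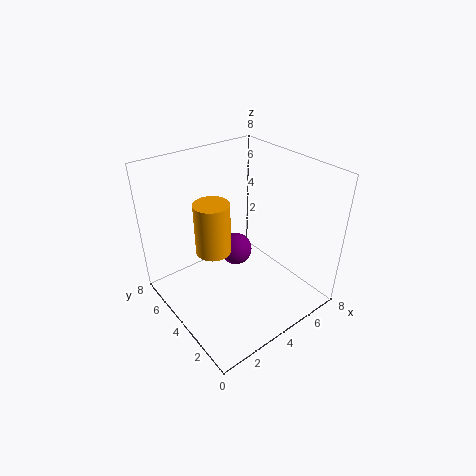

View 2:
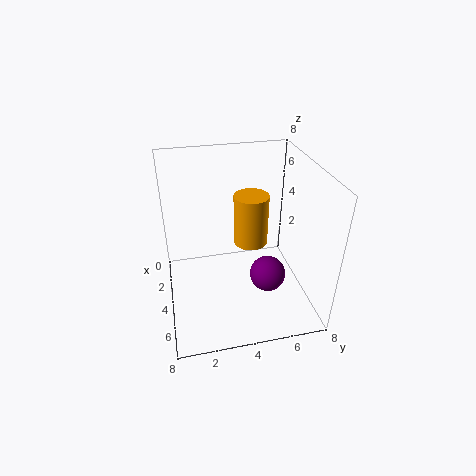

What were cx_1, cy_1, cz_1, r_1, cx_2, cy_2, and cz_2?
cx_1 = 3
cy_1 = 5
cz_1 = 3
r_1 = 1
cx_2 = 5
cy_2 = 5.5
cz_2 = 2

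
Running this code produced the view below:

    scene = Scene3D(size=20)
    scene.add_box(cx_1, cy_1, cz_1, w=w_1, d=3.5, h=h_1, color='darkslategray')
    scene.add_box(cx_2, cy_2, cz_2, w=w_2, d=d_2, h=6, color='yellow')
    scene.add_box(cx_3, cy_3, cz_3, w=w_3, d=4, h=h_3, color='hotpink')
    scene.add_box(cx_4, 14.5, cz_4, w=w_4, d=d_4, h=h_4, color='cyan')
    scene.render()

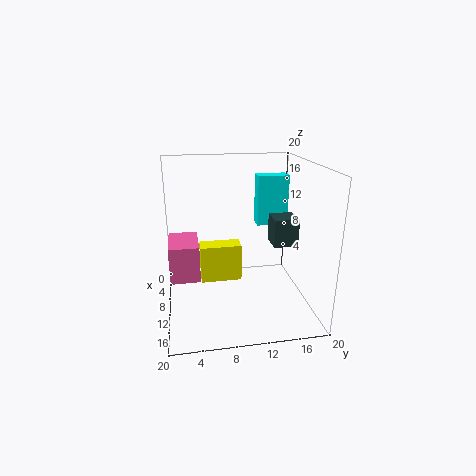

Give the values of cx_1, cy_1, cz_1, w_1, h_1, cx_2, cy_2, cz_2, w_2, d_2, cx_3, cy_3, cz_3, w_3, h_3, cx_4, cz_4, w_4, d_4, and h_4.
cx_1 = 7.5; cy_1 = 15; cz_1 = 8.5; w_1 = 3.5; h_1 = 4; cx_2 = 2; cy_2 = 5; cz_2 = 0.5; w_2 = 3; d_2 = 6.5; cx_3 = 6.5; cy_3 = 0.5; cz_3 = 5; w_3 = 6; h_3 = 5; cx_4 = 0.5; cz_4 = 9; w_4 = 2.5; d_4 = 5; h_4 = 8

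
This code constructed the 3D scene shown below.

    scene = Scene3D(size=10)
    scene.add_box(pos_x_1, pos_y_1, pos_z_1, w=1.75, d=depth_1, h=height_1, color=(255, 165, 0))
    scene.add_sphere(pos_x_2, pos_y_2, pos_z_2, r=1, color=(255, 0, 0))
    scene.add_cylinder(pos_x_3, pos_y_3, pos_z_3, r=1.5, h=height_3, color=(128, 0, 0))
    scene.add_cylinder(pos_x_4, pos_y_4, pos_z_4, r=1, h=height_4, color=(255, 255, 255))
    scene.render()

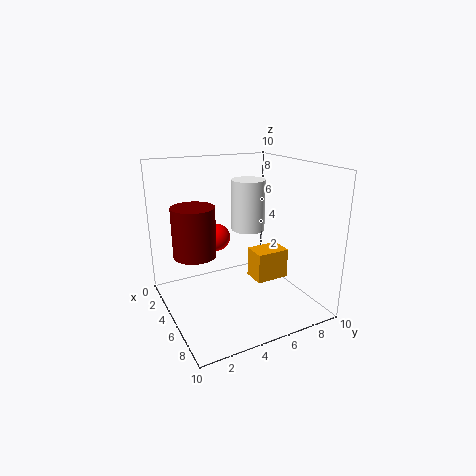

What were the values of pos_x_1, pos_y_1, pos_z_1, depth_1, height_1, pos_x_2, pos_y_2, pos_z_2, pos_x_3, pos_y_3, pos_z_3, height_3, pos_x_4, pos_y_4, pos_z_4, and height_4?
pos_x_1 = 3.75, pos_y_1 = 6.5, pos_z_1 = 1.25, depth_1 = 2.5, height_1 = 2.25, pos_x_2 = 3, pos_y_2 = 4.25, pos_z_2 = 4.5, pos_x_3 = 3.75, pos_y_3 = 2.25, pos_z_3 = 3.75, height_3 = 3.5, pos_x_4 = 7.25, pos_y_4 = 4.5, pos_z_4 = 6.5, height_4 = 3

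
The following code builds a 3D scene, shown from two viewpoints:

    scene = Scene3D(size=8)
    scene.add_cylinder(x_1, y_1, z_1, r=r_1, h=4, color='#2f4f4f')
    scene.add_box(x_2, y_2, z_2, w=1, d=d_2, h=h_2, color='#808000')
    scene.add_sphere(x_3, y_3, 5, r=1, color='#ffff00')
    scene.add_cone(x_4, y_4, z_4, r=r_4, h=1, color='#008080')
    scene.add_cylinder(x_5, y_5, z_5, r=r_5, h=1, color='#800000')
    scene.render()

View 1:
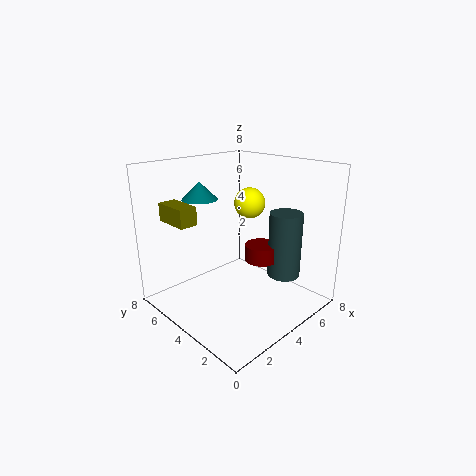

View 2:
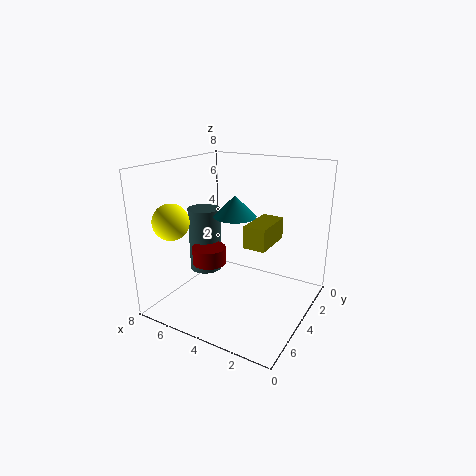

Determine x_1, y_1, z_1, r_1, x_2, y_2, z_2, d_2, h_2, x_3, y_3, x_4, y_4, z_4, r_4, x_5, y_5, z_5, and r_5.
x_1 = 7, y_1 = 3, z_1 = 1, r_1 = 1, x_2 = 1, y_2 = 5, z_2 = 5, d_2 = 2, h_2 = 1, x_3 = 7, y_3 = 6, x_4 = 3, y_4 = 6, z_4 = 6, r_4 = 1, x_5 = 6, y_5 = 4, z_5 = 2, r_5 = 1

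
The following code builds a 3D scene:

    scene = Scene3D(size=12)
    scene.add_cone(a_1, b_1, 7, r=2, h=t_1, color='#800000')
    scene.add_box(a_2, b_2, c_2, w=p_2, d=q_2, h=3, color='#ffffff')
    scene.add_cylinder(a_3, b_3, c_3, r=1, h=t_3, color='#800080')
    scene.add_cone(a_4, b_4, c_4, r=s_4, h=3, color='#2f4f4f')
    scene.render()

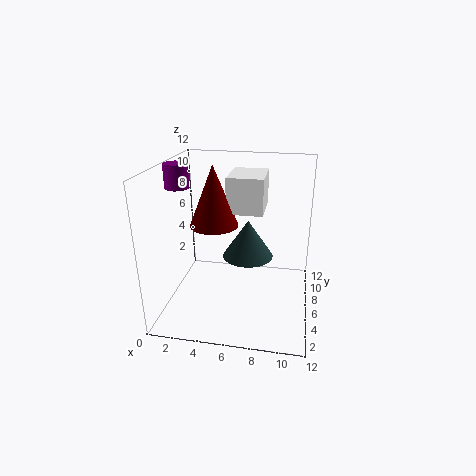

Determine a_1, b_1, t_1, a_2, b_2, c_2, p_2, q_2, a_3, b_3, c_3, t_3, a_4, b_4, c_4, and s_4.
a_1 = 4
b_1 = 6
t_1 = 5
a_2 = 5
b_2 = 6
c_2 = 8
p_2 = 3
q_2 = 4
a_3 = 1
b_3 = 6
c_3 = 10
t_3 = 2
a_4 = 7
b_4 = 5
c_4 = 5
s_4 = 2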